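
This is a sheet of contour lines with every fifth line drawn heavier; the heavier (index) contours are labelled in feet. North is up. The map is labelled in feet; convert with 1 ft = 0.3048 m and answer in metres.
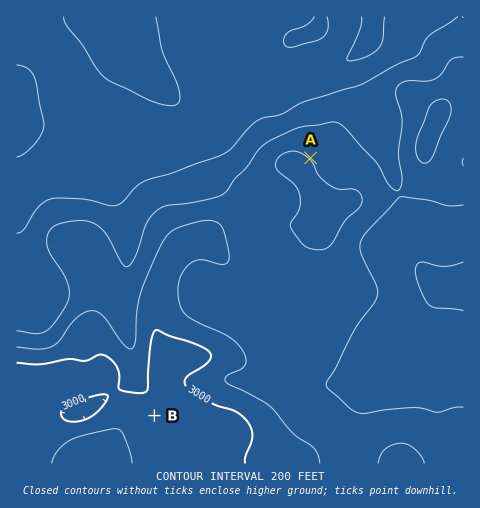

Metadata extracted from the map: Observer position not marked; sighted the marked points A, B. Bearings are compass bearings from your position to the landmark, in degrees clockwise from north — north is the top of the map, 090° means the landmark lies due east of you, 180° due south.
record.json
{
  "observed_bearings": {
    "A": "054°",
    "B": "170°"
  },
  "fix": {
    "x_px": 132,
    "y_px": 288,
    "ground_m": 820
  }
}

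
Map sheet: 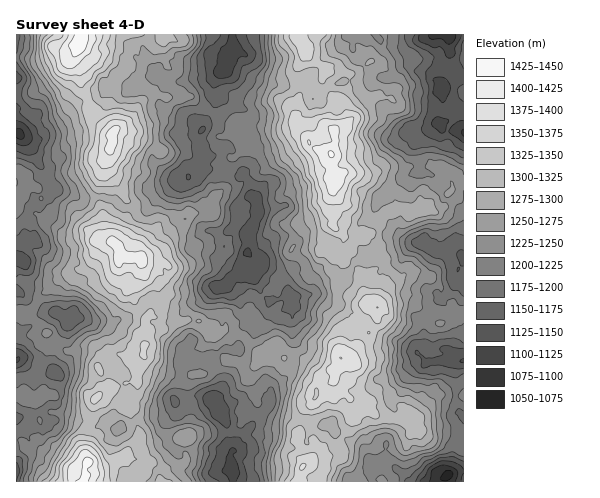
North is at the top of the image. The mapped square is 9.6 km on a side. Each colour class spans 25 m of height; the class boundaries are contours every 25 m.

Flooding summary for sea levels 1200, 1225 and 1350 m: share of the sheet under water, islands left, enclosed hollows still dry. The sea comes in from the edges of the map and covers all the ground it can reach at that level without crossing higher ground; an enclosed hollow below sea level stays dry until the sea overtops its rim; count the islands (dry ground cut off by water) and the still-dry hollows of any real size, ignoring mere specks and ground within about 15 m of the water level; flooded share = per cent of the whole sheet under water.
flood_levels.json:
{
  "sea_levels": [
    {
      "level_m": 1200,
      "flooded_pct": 26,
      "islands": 0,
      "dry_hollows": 1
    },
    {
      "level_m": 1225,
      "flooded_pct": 39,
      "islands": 0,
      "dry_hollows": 0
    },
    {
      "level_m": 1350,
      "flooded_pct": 90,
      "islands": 5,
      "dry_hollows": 0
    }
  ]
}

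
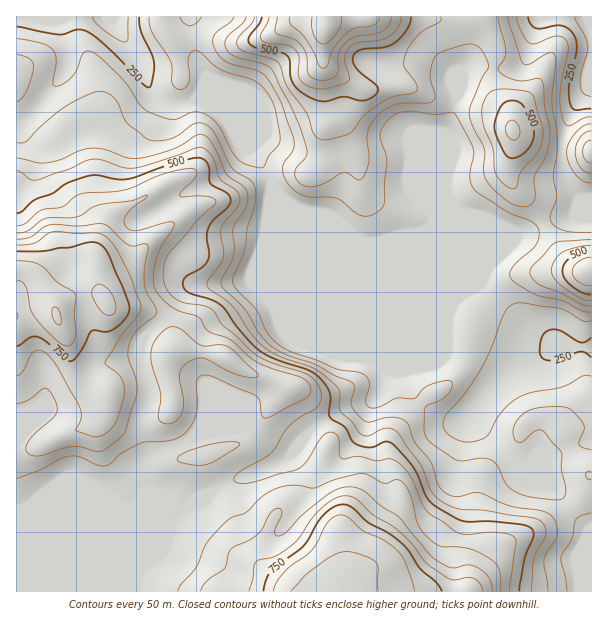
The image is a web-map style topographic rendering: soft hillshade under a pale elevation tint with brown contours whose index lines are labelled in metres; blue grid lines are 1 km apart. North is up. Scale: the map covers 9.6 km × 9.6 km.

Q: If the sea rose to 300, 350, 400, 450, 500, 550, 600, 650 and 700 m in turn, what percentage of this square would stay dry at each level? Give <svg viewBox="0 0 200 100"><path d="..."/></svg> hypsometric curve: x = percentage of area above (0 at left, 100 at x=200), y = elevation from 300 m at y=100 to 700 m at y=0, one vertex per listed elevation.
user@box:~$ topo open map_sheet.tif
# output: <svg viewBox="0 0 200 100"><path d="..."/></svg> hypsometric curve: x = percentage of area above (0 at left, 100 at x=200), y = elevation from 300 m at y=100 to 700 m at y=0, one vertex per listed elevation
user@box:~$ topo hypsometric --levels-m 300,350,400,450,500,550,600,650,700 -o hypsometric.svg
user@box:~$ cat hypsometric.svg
<svg viewBox="0 0 200 100"><path d="M182 100l-49-12-23-13-14-13-11-12-11-12-30-13-15-13-11-12"/></svg>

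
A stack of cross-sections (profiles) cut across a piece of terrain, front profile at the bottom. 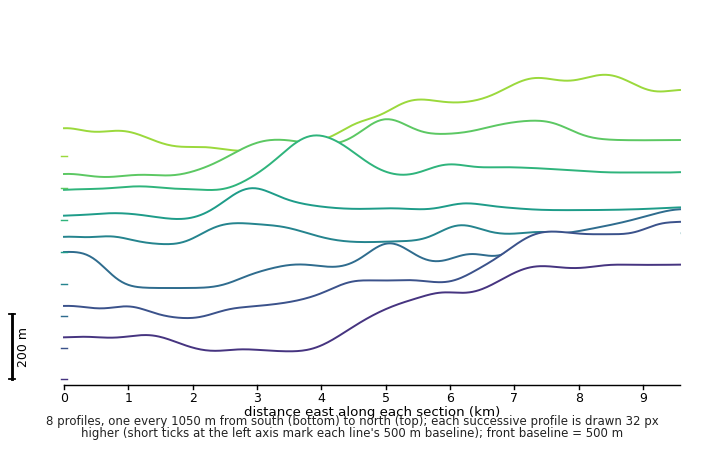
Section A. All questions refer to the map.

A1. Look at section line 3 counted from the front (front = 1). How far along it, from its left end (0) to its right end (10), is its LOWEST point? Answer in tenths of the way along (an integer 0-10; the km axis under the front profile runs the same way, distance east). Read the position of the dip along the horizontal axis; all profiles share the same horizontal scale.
2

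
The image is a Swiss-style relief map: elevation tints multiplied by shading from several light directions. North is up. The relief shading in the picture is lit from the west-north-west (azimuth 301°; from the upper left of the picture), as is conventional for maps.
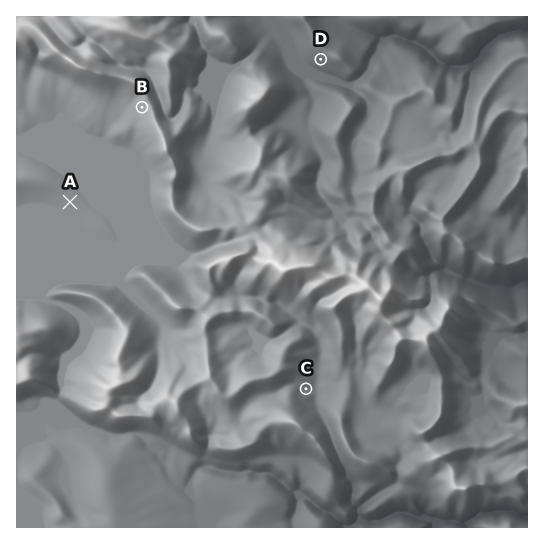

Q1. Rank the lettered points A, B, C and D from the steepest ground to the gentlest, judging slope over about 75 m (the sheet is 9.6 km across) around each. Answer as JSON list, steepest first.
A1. ["D", "B", "C", "A"]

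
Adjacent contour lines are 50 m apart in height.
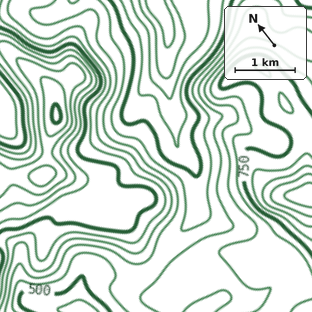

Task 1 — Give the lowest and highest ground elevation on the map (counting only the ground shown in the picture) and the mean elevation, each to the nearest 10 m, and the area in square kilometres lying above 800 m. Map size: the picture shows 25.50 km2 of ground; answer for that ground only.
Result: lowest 260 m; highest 1010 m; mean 660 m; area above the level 4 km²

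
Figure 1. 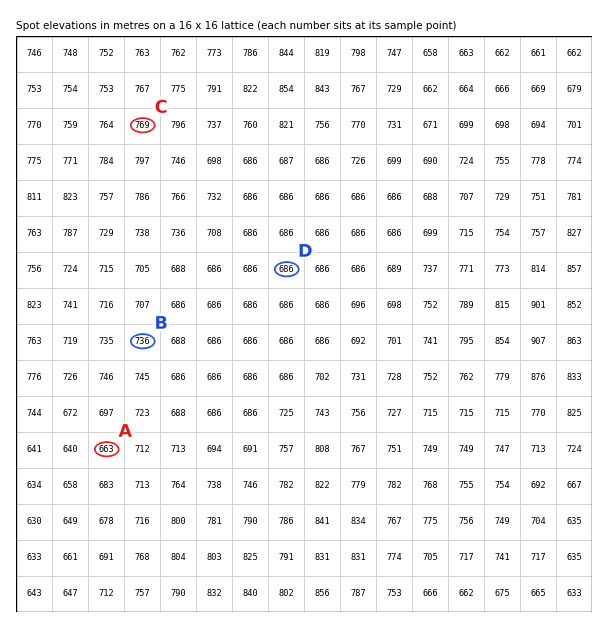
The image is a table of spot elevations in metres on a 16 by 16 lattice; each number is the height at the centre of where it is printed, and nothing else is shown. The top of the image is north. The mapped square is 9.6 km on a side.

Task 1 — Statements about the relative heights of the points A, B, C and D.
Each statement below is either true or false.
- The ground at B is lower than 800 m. true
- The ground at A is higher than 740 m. false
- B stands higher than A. true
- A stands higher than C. false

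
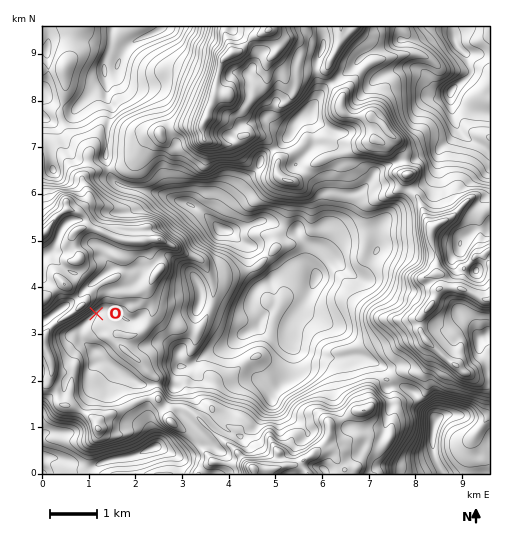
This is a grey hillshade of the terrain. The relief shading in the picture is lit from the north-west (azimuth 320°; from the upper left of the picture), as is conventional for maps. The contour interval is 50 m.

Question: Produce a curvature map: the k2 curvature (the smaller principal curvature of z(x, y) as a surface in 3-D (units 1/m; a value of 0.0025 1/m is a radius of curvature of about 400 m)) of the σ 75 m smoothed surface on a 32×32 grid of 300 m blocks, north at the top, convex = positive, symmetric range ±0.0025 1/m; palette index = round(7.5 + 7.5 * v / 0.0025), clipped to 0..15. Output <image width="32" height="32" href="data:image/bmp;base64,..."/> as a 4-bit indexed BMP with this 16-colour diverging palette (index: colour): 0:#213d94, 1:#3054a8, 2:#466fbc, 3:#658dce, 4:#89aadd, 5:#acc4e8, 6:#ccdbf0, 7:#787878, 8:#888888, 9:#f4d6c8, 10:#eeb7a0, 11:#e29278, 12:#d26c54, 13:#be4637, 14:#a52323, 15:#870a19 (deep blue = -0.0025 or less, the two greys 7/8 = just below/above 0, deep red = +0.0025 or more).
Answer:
<image width="32" height="32" href="data:image/bmp;base64,Qk12AgAAAAAAAHYAAAAoAAAAIAAAACAAAAABAAQAAAAAAAACAAATCwAAEwsAABAAAAAAAAAAlD0hAKhUMAC8b0YAzo1lAN2qiQDoxKwA8NvMAHh4eACIiIgAyNb0AKC37gB4kuIAVGzSADdGvgAjI6UAGQqHAGZSFWeFNHKIdlA3hERmB4dERSAAEDQkIkQ4Z1Z0QTl3dUiXhARlVDRjImZ3eHBZhjMXhWNJR1aCVUSTNEihBkVaVnZzRXV3lRWYY6onQAADNlRFdoJHZFQUd0SJKBU3ZnRldhFBU1VUYyV1VSE1ZoZ0hFJoYjeGZnZVVlQlRViEdHM3d3JSRXp1V4ZTdFdmU2NEd2REV1RGRlZ2RlZ5RlIzBYdXdmh1VHZmVFZ3dFY1AnAzVYY0dVV3ZmZYhndTJHEnR2d3cXc2eGV4VVRFUlg5UmZnZVF4UldzaGNFVXZic0c1ZZUFaFc2dFVVVmZxEEWlRlQRSWdGdVZlllU0UEYkQTaHiFVDJIdWZndGR0IkYHV3aGZkAUVUNmZmRkpjNGQ0EjVmQVdiJUZFZSRGZkc7V2Z1IAZ2dXZlZ2djVESEQhYwAjZTRlaJhGZVVSRmNgKGJphWWUMyhDZogzizWYQmRQeHNlRXUGZHdkRAJTZ2ZnkXdYJLdYMjZXV6mGU2Q2ZnOIahWDN3UlYxJnc3gmg1RmWHZGlkUkMCaUqFOHNUVTVFRVV2WUVHQHgHZVRCd0h1RlVEdoknR4EHQldVIGc4dUR4dHVRJVaCUVQ2RJQXKXdEeIZVh0N0YHQ3hUeFJTZnViZ2V1lDSFQnNTJWYFZHZ1ZiJGVjV4dEJ2RzVVFm"/>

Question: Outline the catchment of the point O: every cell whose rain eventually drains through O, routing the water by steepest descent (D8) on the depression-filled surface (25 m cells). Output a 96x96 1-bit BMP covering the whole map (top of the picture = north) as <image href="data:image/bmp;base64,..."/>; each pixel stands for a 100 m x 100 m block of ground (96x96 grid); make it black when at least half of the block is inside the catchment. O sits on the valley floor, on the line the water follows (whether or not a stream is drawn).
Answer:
<image width="96" height="96" href="data:image/bmp;base64,Qk2+BAAAAAAAAD4AAAAoAAAAYAAAAGAAAAABAAEAAAAAAIAEAAATCwAAEwsAAAIAAAAAAAAA////AAAAAAAAAAAAAAAAAAAAAAAAAAAAAAAAAAAAAAAAAAAAAAAAAAAAAAAAAAAAAAAAAAAAAAAAAAAAAAAAAAAAAAAAAAAAAAAAAAAAAAAAAAAAAAAAAAAAAAAAAAAAAAAAAAAAAAAAAAAAAAAAAAAAAAAAAAAAAAAAAAAAAAAAAAAAAAAAAAAAAAAAAAAAAAAAAAAAAAAAAAAAAAAAAAAAAAAAAAAAAAAAAAAAAAAAAAAAAAAAAAAAAAAAAAAAAAAAAAAAAAAAAAAAAAAAAAAAAAAAAAAAAAAAAAAAAAAAAAAAAAAAAAAAAAAAAAAAAAAAAAAAAAAAAAAAAAAAAAAAAAAAAAAAAAAAAAAAAAAAAAAAAAAAAAAAAAAAAAAAAAAAAAAAAAAAAAAAAAAAAAAAAAAAAAAAAAAAAAAAAAAAAAAAAAAAAAAAAAAAAAAAAAAAAAAAAAAAAAAAAAAAAAAAAAAAAAAAAAAAAAAAAAAAAPgAAAAAAAAAAAAAAfwAAAAAAAAAAAAAA/4AAAAAAAAAAAAAB/4AAAAAAAAAAAAAD/8AAAAAAAAAAAAAH/8AAAAAAAAAAAAAP/8AAAAAAAAAAAAB//4AAAAAAAAAAAAB//4AAAAAAAAAAAAD//4AAAAAAAAAAAAH//4AAAAAAAAAAAAP//8AAAAAAAAAAAAf//8AAAAAAAAAAAAP//+AAAAAAAAAAAAH//+AAAAAAAAAAAAD//8AAAAAAAAAAAAA//4AAAAAAAAAAAAB//4AAAAAAAAAAAAB//4AAAAAAAAAAAAB//wAAAAAAAAAAAAB/wAAAAAAAAAAAAAB/AAAAAAAAAAAAAAA4AAAAAAAAAAAAAAAAAAAAAAAAAAAAAAAAAAAAAAAAAAAAAAAAAAAAAAAAAAAAAAAAAAAAAAAAAAAAAAAAAAAAAAAAAAAAAAAAAAAAAAAAAAAAAAAAAAAAAAAAAAAAAAAAAAAAAAAAAAAAAAAAAAAAAAAAAAAAAAAAAAAAAAAAAAAAAAAAAAAAAAAAAAAAAAAAAAAAAAAAAAAAAAAAAAAAAAAAAAAAAAAAAAAAAAAAAAAAAAAAAAAAAAAAAAAAAAAAAAAAAAAAAAAAAAAAAAAAAAAAAAAAAAAAAAAAAAAAAAAAAAAAAAAAAAAAAAAAAAAAAAAAAAAAAAAAAAAAAAAAAAAAAAAAAAAAAAAAAAAAAAAAAAAAAAAAAAAAAAAAAAAAAAAAAAAAAAAAAAAAAAAAAAAAAAAAAAAAAAAAAAAAAAAAAAAAAAAAAAAAAAAAAAAAAAAAAAAAAAAAAAAAAAAAAAAAAAAAAAAAAAAAAAAAAAAAAAAAAAAAAAAAAAAAAAAAAAAAAAAAAAAAAAAAAAAAAAAAAAAAAAAAAAAAAAAAAAAAAAAAAAAAAAAAAAAAAAAAAAAAAAAAAAAAAAAAAAAAAAAAAAAAAAAAAAAAAAAAAAAAAAAAAAAAAAAAAAAAAAAAAAAAAAAAAAAAAAAAAAAAAAAAAAAAAAAAAAAAAAAAAAAAAAAAAAAAAAAAAAAAAA="/>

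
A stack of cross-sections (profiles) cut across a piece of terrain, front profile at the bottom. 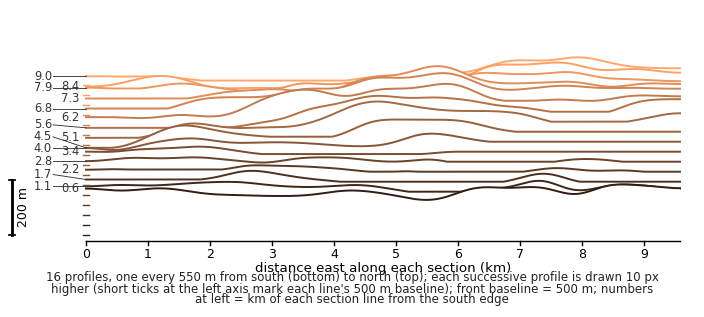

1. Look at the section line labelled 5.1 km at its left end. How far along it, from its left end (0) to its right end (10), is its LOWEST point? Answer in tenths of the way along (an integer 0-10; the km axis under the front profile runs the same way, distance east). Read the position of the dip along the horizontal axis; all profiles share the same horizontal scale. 1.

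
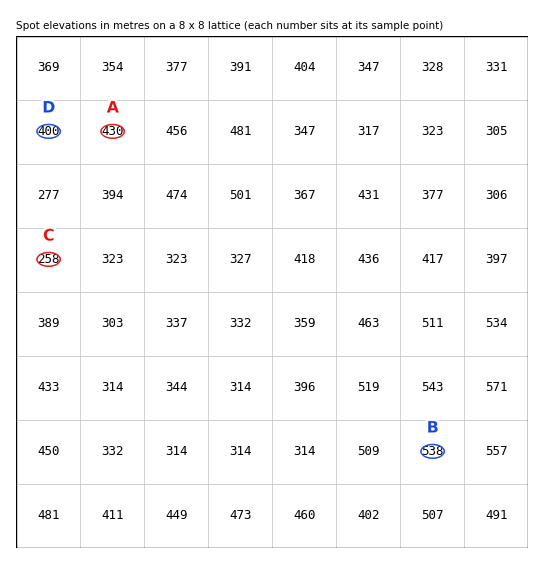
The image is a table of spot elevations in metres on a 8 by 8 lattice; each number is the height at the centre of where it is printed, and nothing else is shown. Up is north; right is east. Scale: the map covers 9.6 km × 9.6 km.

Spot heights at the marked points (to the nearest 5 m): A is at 430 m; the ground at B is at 540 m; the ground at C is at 260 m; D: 400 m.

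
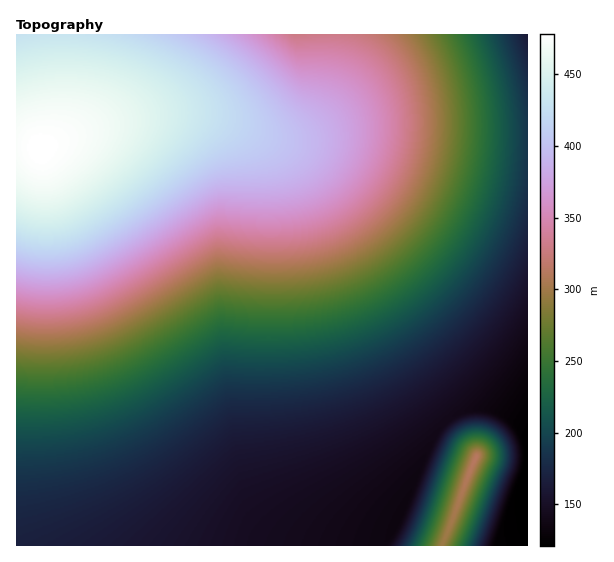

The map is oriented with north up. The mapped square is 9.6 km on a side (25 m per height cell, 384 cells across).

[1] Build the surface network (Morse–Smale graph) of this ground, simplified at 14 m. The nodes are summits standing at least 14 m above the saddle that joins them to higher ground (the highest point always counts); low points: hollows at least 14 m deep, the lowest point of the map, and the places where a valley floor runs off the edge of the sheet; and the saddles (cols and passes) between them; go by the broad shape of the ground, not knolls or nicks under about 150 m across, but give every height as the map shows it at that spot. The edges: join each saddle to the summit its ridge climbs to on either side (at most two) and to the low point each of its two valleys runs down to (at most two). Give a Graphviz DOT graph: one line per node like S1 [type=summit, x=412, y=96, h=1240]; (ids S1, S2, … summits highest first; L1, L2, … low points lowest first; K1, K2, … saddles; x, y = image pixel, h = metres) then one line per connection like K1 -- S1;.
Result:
graph terrain {
  S1 [type=summit, x=41, y=149, h=478];
  S2 [type=summit, x=475, y=457, h=313];
  L1 [type=low, x=526, y=496, h=121];
  L2 [type=low, x=527, y=35, h=163];
  K1 [type=saddle, x=527, y=136, h=188];
  K2 [type=saddle, x=447, y=421, h=141];
  K1 -- S1;
  K1 -- L1;
  K1 -- L2;
  K2 -- S1;
  K2 -- S2;
  K2 -- L1;
}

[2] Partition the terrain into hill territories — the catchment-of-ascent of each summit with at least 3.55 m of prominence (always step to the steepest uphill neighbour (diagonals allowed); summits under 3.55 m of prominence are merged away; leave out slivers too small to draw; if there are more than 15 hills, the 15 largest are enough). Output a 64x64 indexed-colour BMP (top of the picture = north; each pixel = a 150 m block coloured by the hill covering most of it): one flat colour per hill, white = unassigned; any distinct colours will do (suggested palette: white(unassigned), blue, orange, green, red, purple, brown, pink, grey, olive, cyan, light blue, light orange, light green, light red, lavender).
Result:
<image width="64" height="64" href="data:image/bmp;base64,Qk12CAAAAAAAAHYAAAAoAAAAQAAAAEAAAAABAAQAAAAAAAAIAAATCwAAEwsAABAAAAAAAAAA////ALR3HwAOf/8ALKAsACgn1gC9Z5QAS1aMAMJ34wB/f38AIr28AM++FwDox64AeLv/AIrfmACWmP8A1bDFABERERERERERERERERERERERERERERERIiIiIiIiIiIiERERERERERERERERERERERERERERERESIiIiIiIiIiIRERERERERERERERERERERERERERERERIiIiIiIiIiIhERERERERERERERERERERERERERERERESIiIiIiIiIiERERERERERERERERERERERERERERERERIiIiIiIiIiIRERERERERERERERERERERERERERERERESIiIiIiIiIhERERERERERERERERERERERERERERERERIiIiIiIiIiEREREREREREREREREREREREREREREREREiIiIiIiIiIRERERERERERERERERERERERERERERERERIiIiIiIiIhEREREREREREREREREREREREREREREREREiIiIiIiIiERERERERERERERERERERERERERERERERERIiIiIiIiIREREREREREREREREREREREREREREREREREiIiIiIiIhERERERERERERERERERERERERERERERERERIiIiIiIiEREREREREREREREREREREREREREREREREREiIiIiIiIRERERERERERERERERERERERERERERERERERIiIiIiIhERERERERERERERERERERERERERERERERERESIiIiIhEREREREREREREREREREREREREREREREREREREiIiIRERERERERERERERERERERERERERERERERERERERERERERERERERERERERERERERERERERERERERERERERERERERERERERERERERERERERERERERERERERERERERERERERERERERERERERERERERERERERERERERERERERERERERERERERERERERERERERERERERERERERERERERERERERERERERERERERERERERERERERERERERERERERERERERERERERERERERERERERERERERERERERERERERERERERERERERERERERERERERERERERERERERERERERERERERERERERERERERERERERERERERERERERERERERERERERERERERERERERERERERERERERERERERERERERERERERERERERERERERERERERERERERERERERERERERERERERERERERERERERERERERERERERERERERERERERERERERERERERERERERERERERERERERERERERERERERERERERERERERERERERERERERERERERERERERERERERERERERERERERERERERERERERERERERERERERERERERERERERERERERERERERERERERERERERERERERERERERERERERERERERERERERERERERERERERERERERERERERERERERERERERERERERERERERERERERERERERERERERERERERERERERERERERERERERERERERERERERERERERERERERERERERERERERERERERERERERERERERERERERERERERERERERERERERERERERERERERERERERERERERERERERERERERERERERERERERERERERERERERERERERERERERERERERERERERERERERERERERERERERERERERERERERERERERERERERERERERERERERERERERERERERERERERERERERERERERERERERERERERERERERERERERERERERERERERERERERERERERERERERERERERERERERERERERERERERERERERERERERERERERERERERERERERERERERERERERERERERERERERERERERERERERERERERERERERERERERERERERERERERERERERERERERERERERERERERERERERERERERERERERERERERERERERERERERERERERERERERERERERERERERERERERERERERERERERERERERERERERERERERERERERERERERERERERERERERERERERERERERERERERERERERERERERERERERERERERERERERERERERERERERERERERERERERERERERERERERERERERERERERERERERERERERERERERERERERERERERERERERERERERERERERERERERERERERERERERERERERERERERERERERERERERERERERERERERERERERERERERERERERERERERERERERERERERERERERERERERERERERERERERERERERERERERERERERERERERERERERERERERERERERERERERERERERERERERERERERERERERERERERERERERERERERERERERERERERERERERERERERERERERERERERERERERERERERERERERERERERERERERERERERERERERERERERERERERERERERERERERERERERERERERERERERERERERERERERERERERERERERERERERERERERERERERERERERERERERERERERERERERERERERERERERERERERERERERERERERERERERERERERERERERERERERERERERERERERERERERERERERERERERERERERERERERERERERERERERERERERERERERERERERERERER"/>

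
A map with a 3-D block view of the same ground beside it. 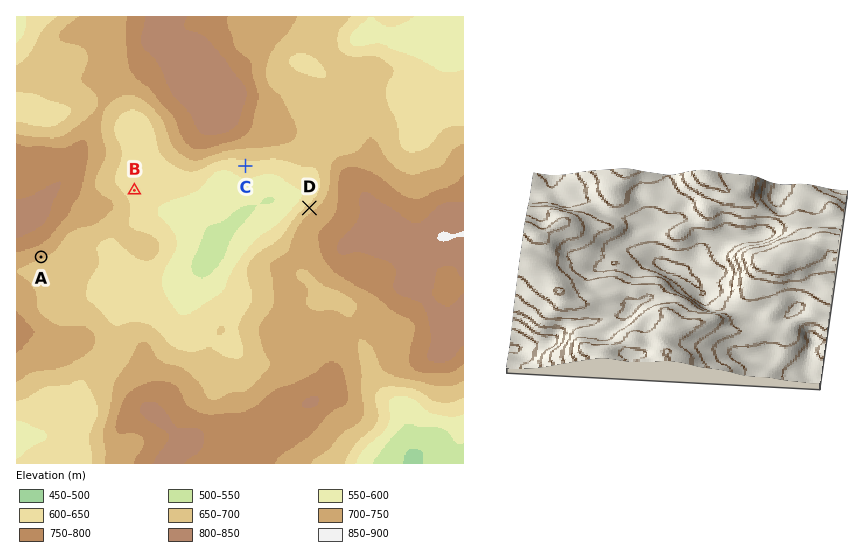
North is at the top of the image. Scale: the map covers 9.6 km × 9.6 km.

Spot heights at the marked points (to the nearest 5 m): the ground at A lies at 705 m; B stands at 620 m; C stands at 630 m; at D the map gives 675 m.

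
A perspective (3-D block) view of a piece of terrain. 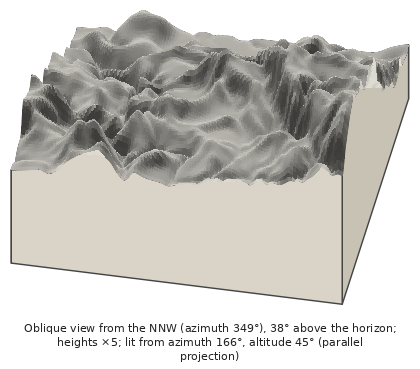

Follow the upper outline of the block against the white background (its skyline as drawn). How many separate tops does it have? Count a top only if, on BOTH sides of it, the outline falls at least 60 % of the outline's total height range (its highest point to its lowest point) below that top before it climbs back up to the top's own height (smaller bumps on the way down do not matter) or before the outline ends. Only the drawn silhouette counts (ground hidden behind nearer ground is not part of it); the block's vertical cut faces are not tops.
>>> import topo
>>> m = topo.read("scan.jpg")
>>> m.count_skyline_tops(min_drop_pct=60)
0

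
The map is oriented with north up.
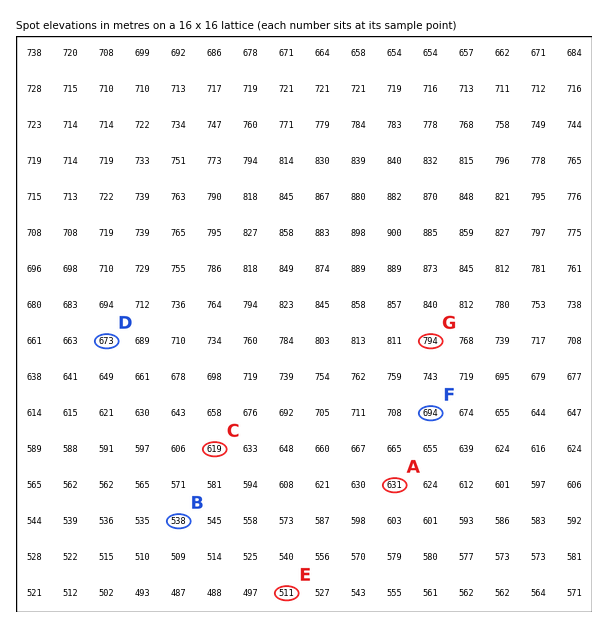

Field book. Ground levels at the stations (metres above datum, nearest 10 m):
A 630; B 540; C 620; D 670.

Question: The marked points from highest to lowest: G F E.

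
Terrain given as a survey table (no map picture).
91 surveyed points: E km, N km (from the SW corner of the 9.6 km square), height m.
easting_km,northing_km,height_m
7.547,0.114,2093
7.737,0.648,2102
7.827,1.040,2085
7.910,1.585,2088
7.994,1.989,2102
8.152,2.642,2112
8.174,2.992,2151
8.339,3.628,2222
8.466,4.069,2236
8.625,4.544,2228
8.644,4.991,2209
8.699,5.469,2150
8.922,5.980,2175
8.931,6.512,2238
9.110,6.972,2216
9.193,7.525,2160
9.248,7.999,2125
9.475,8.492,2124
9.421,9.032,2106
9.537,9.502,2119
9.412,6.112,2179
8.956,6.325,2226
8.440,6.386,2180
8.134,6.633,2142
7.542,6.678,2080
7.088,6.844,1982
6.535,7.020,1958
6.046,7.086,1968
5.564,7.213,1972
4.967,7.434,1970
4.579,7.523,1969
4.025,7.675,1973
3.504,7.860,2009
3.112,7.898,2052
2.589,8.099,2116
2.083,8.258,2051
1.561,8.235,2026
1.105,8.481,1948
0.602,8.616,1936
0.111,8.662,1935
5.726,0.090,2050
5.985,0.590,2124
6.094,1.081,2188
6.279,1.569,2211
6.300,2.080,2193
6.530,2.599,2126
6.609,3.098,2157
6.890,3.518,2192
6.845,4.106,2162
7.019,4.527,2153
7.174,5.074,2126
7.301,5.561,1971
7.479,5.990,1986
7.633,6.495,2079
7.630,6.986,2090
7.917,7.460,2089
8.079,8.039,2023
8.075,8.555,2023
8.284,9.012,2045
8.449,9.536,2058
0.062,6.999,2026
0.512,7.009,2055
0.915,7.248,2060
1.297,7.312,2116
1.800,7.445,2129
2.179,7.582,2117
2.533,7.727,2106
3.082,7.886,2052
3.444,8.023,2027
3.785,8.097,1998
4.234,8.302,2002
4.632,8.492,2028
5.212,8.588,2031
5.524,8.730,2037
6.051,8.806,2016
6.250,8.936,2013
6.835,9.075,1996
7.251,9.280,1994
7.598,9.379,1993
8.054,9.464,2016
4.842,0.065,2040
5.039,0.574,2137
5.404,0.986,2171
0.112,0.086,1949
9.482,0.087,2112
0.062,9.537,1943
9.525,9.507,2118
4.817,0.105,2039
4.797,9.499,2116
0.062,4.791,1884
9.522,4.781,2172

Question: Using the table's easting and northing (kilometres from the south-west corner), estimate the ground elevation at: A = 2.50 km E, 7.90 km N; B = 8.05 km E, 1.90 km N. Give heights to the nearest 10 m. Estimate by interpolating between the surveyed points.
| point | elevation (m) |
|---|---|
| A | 2110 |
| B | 2090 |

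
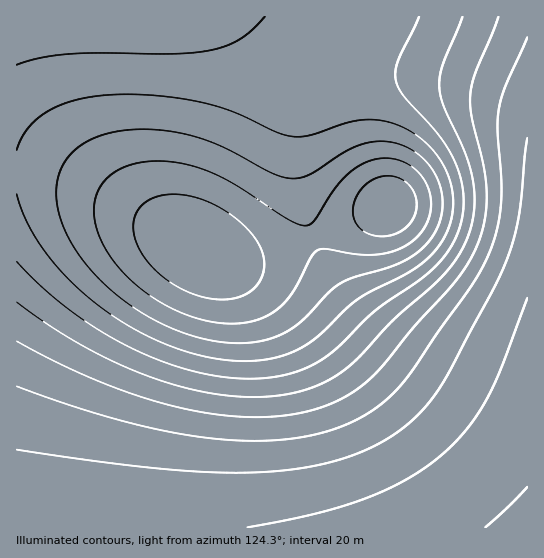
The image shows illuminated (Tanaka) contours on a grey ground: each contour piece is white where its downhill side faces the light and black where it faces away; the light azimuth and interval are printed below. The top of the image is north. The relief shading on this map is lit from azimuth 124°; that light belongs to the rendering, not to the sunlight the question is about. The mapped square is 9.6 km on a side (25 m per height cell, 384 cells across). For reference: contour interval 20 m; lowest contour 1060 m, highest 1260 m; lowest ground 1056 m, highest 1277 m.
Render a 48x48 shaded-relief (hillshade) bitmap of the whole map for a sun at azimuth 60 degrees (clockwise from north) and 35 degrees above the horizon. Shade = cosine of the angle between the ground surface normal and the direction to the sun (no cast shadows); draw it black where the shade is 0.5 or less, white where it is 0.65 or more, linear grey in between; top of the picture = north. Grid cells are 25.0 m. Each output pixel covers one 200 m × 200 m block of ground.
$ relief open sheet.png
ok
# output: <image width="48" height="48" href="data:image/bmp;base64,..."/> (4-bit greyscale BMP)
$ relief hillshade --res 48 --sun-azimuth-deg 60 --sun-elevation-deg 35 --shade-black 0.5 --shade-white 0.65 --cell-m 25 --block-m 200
<image width="48" height="48" href="data:image/bmp;base64,Qk32BAAAAAAAAHYAAAAoAAAAMAAAADAAAAABAAQAAAAAAIAEAAATCwAAEwsAABAAAAAAAAAAAAAAABEREQAiIiIAMzMzAERERABVVVUAZmZmAHd3dwCIiIgAmZmZAKqqqgC7u7sAzMzMAN3d3QDu7u4A////AHd3d3d3d3d3d3d3d3d3d3d3d3d3d3d3eHd3d3d3d3d3d3d3d3d3d3d3d3d3d3eIiHd3d3d3d3d3d3d3d3d3d3d3d3d3d3iIiHd3d3d3d3d3d3d3d3d3d3d3d3d3eIiIiHd3d3d3d3ZmZmZmZmd3d3d3d3d3iIiIiHd3d3d2ZmZmZmZmZmZnd3d3d3d4iIiIiHd3d2ZmZmZmZmZmZmZmd3d3d3eIiIiIiHd3ZmZmZmZmZmZmZmZmZ3d3d3iIiIiIiHZmZmZmZmZmVVVWZmZmZ3d3d4iIiIiIiGZmZmZmZlVVVVVVVmZmZ3d3eIiIiIiIiGZmZmZlVVVVVVVVVWZmZ3d3iIiIiIiIiGZmZmVVVVVVVVVVVWZmd3d4iIiIiIiIiGZmZVVVVURERERVVWZmd3eIiIiIiIiIiGZlVVVVRERERERFVWZnd3iIiIiIiIiIiGZVVVVERERERERFVWZnd4iIiJmZmYiIiFVVVUREREQ0RERFVmZ3eIiImZmZmZiIiFVVVEREQzMzRERVVmd3iIiJmZmZmZmIiFVVRERDMzMzRERVZnd4iIiZmZmZmZmYiFVUREQzMzMzREVWZneIiIiJmZmZmZmZiFVEREMzMzM0RFVWZ3iIiIiIiImZmZmZiFRERDMzMzM0RVVmd4iIiIiIiIiZmZmZmURERDMzMzNERVZneIiYiIiHeIiJmZmZmURERDMzM0RFVWd4iJmZiId3d3iJmZmZmURERDMzNERVVneIiZmYiHdmZ3iJmqqpmUREREREREVWZ3iJmZmYh2ZmZniZqqqqmURERERERFVmd4iZmZmYd2VVVniaq7uqqUREREREVVZneImZqpmYdlVVVniau7u6qlRERERVVWZ3iJmaqqmIdlVFVomrzMy7qlVVVVVVZmd4iZmqqqmHZlVVZ4q83dzLqlVVVVVWZneImZqqqqmHZlVVaJvN3t3LulVVVVZmd3iJmaqqqpmHZlVWeaze7u3MulVVZmZnd4iJmqqqqpmHdmVnibze/+3cumZmZmZ3eIiZmqqqqpmHdmZ3mr3u/+3cumZmZnd3iImZmqqqqpmId3d4m83u/u3LumZmZ3d4iImZqqqqqZmId3eJq83u7t3LqmZnd3eIiJmZmqqqmZmIh3iJq83e7dzLqmd3d3iIiZmZmZqZmZiIiIiJq8zd3cy6qnd3d4iIiZmZmZmZmZiIiIiZq7zMzMu6qXd3eIiIiZmZmZmZmYiIiIiZqru7u7qqmXd3iIiIiZmZmZmZiIiIiIiJmqq7u6qpmXd4iIiImZmZmZiIiIiIiIiJmaqqqqqZmXiIiIiIiZmZmIiIiIiHeIiImZmaqpmZmYiIiIiIiIiIiIiIiHd3d4iIiZmZmZmZmYiIiIiIiIiIiIiIh3d3d3iIiJmZmZmZmYiIiIiIiIiIiIiHd3d3d3eIiIiZmZmZmYiIiIiIiIiIiIh3d3d3d3eIiIiZmZmZmYiIiIiIiIiIiId3d3d3d3d4iIiZmZmZmYiIiIiIiIiIiHd3d3d3d3d4iIiJmZmZmQ=="/>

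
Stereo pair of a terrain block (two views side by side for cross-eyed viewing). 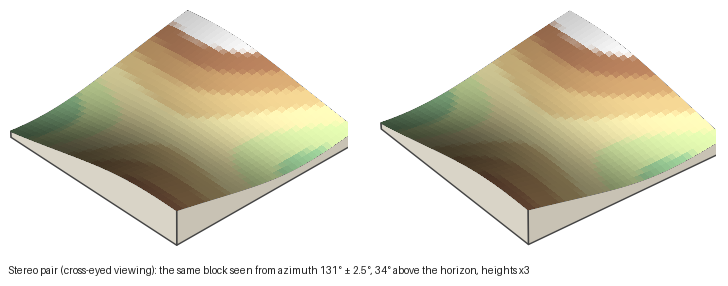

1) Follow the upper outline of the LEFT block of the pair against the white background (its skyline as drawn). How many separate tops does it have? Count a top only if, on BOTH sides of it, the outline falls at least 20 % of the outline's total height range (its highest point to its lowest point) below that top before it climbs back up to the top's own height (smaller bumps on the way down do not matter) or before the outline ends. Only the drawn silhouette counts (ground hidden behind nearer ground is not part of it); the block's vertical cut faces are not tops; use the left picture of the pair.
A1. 5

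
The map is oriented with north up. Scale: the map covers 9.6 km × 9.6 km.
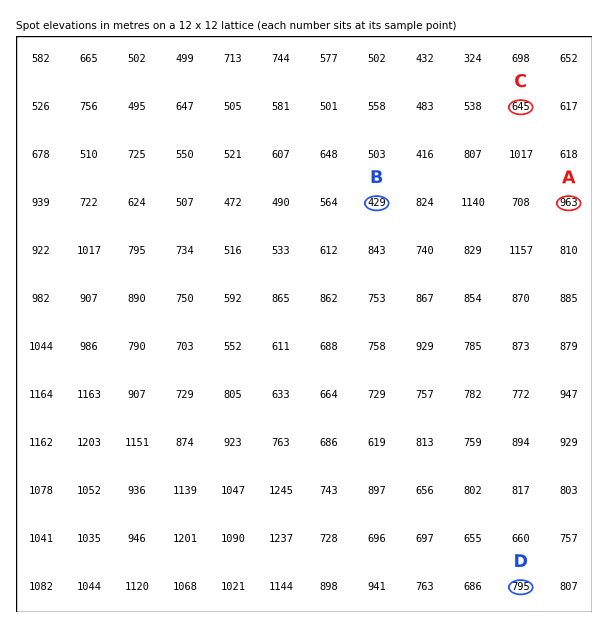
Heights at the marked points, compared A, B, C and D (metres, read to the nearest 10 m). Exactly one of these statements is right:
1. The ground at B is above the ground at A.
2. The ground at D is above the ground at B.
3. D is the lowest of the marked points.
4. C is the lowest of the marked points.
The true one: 2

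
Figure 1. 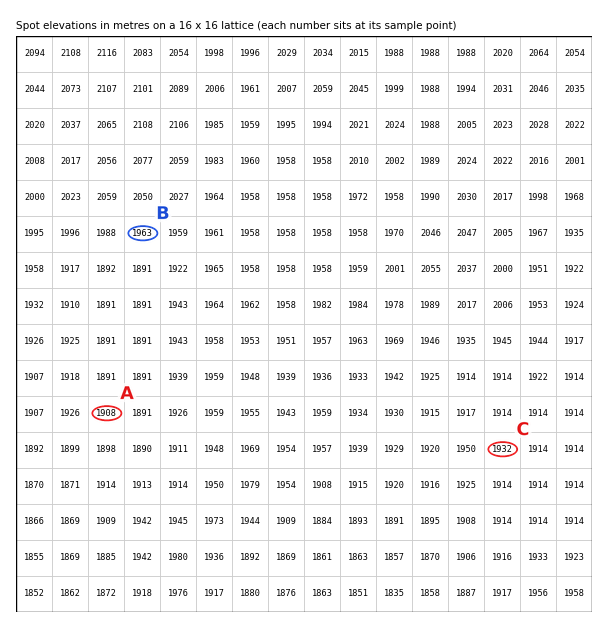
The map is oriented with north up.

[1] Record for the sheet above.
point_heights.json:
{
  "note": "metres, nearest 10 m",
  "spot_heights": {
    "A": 1910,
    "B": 1960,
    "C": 1930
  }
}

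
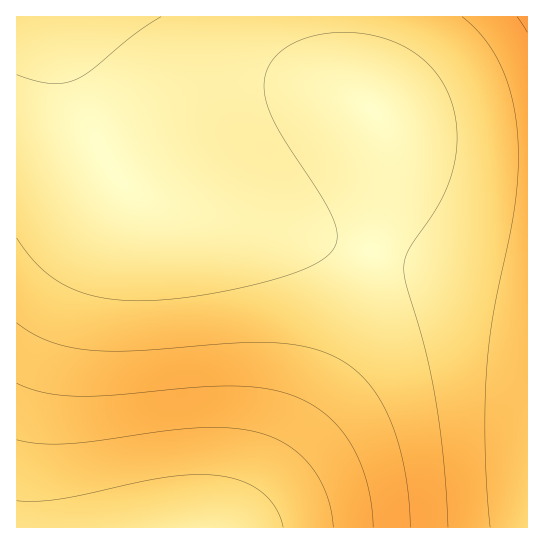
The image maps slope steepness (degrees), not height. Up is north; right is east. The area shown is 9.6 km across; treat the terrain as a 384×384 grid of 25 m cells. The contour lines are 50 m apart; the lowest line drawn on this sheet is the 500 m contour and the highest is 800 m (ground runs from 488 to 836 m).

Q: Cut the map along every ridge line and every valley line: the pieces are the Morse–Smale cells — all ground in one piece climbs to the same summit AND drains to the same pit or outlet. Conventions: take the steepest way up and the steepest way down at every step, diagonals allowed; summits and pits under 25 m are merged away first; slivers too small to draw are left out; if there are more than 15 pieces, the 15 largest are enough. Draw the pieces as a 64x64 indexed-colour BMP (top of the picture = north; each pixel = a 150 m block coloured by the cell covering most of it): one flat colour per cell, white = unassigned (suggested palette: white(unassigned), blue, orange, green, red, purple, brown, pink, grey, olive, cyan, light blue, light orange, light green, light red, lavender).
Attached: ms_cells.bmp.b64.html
<image width="64" height="64" href="data:image/bmp;base64,Qk12CAAAAAAAAHYAAAAoAAAAQAAAAEAAAAABAAQAAAAAAAAIAAATCwAAEwsAABAAAAAAAAAA////ALR3HwAOf/8ALKAsACgn1gC9Z5QAS1aMAMJ34wB/f38AIr28AM++FwDox64AeLv/AIrfmACWmP8A1bDFABERERERERERERERERESIiIiIiIiIiIiIiIiIiIiIiIiEREREREREREREREREREiIiIiIiIiIiIiIiIiIiIiIiIRERERERERERERERERESIiIiIiIiIiIiIiIiIiIiIiIhEREREREREREREREREREiIiIiIiIiIiIiIiIiIiIiIiERERERERERERERERERERIiIiIiIiIiIiIiIiIiIiIiIRERERERERERERERERERESIiIiIiIiIiIiIiIiIiIiIhERERERERERERERERERERIiIiIiIiIiIiIiIiIiIiIiERERERERERERERERERERESIiIiIiIiIiIiIiIiIiIiIRERERERERERERERERERERIiIiIiIiIiIiIiIiIiIiIhERERERERERERERERERERESIiIiIiIiIiIiIiIiIiIiEREREREREREREREREREREREiIiIiIiIiIiIiIiIiIiIRERERERERERERERERERERESIiIiIiIiIiIiIiIiIiIhEREREREREREREREREREREREiIiIiIiIiIiIiIiIiIiERERERERERERERERERERERESIiIiIiIiIiIiIiIiIiIREREREREREREREREREREREREiIiIiIiIiIiIiIiIiIhERERERERERERERERERERERERIiIiIiIiIiIiIiIiIiEREREREREREREREREREREREREiIiIiIiIiIiIiIiIiIRERERERERERERERERERERERERIiIiIiIiIiIiIiIiIhEREREREREREREREREREREREREiIiIiIiIiIiIiIiIiERERERERERERERERERERERERERIiIiIiIiIiIiIiIiIREREREREREREREREREREREREREiIiIiIiIiIiIiIiIhERERERERERERERERERERERERERIiIiIiIiIiIiIiIiEREREREREREREREREREREREREREiIiIiIiIiIiIiIiIRERERERERERERERERERERERERERIiIiIiIiIiIiIiIhEREREREREREREREREREREREREREiIiIiIiIiIiIiIiERERERERERERERERERERERERERERIiIiIiIiIiIiIiIREREREREREREREREREREREREREREiIiIiIiIiIiIiIhERERERERERERERERERERERERERESIiIiIiIiIiIiIiEREREREREREREREREREREREREREREiIiIiIiIiIiIiIRERERERERERERERERERERERERERESIiIiIiIiIiIiIhERERERERERERERERERERERERERERIiIiIiIiIiIiIiERERERERERERERERERERERERERERESIiIiIiIiIiIiIRERERERERERERERERERERERERERERIiIiIiIiIiIiIhEREREREREREREREREREREREREREREiIiIiIiIiIiIiERERERERERERERERERERERERERERERIiIiIiIiIiIiIREREREREREREREREREREREREREREREiIiIiIiIiIiIhERERERERERERERERERERERERERERESIiIiIiIiIiIiERERERERERERERERERERERERERERERIiIiIiIiIiIiIREREREREREREREREREREREREREREREiIiIiIiIiIiIhERERERERERERERERERERERERERERERIiIiIiIiIiIiEREREREREREREREREREREREREREREREiIiIiIiIiIiIRERERERERERERERERERERERERERERESIiIiIiIiIiIhERERERERERERERERERERERERERERERIiIiIiIiIiIiEREREREREREREREREREREREREREREREiIiIiIiIiIiIRERERERERERERERERERERERERERERESIiIiIiIiIiIhERERERERERERERERERERERERERERERIiIiIiIiIiIiEREREREREREREREREREREREREREREREiIiIiIzMzMzMRERERERERERERERERERERERERERERESIiIzMzMzMzMxERERERERERERERERERERERERERERERIiMzMzMzMzMzEREREREREREREREREREREREREREREREjMzMzMzMzMzMRERERERERERERERERERERERERERERETMzMzMzMzMzMxERERERERERERERERERERERERERERETMzMzMzMzMzMzERERERERERERERERERERERERERERETMzMzMzMzMzMzMRERERERERERERERERERERERERERETMzMzMzMzMzMzMxERERERERERERERERERERERERERETMzMzMzMzMzMzMzERERERERERERERERERERERERERERMzMzMzMzMzMzMzMRERERERERERERERERERERERERERMzMzMzMzMzMzMzMxEREREREREREREREREREREREREREzMzMzMzMzMzMzMzERERERERERERERERERERERERERETMzMzMzMzMzMzMzMRERERERERERERERERERERERERETMzMzMzMzMzMzMzMxERERERERERERERERERERERERERMzMzMzMzMzMzMzMzEREREREREREREREREREREREREREzMzMzMzMzMzMzMzMRERERERERERERERERERERERERETMzMzMzMzMzMzMzMxERERERERERERERERERERERERERMzMzMzMzMzMzMzMz"/>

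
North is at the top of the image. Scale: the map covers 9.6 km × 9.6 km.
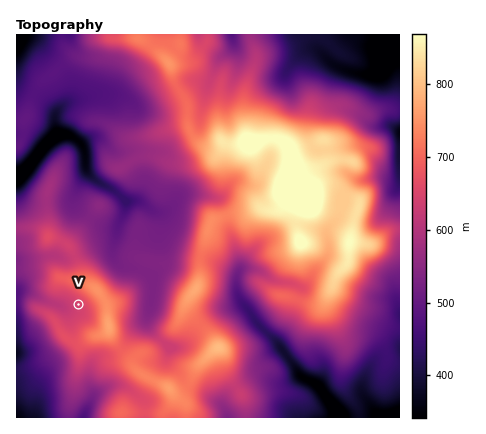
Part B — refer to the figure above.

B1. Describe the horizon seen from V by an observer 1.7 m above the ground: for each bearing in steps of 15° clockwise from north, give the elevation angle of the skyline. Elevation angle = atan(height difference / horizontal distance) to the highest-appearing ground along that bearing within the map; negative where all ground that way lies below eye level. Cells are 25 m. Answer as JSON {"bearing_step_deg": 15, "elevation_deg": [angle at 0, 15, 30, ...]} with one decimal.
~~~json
{"bearing_step_deg": 15, "elevation_deg": [8.0, 9.7, 10.9, 11.4, 11.0, 10.0, 9.0, 8.7, 8.6, 6.9, 6.0, 4.6, 2.2, 1.6, 1.5, 1.1, 0.8, -0.1, -1.8, -2.0, 0.4, 2.2, 3.6, 5.7]}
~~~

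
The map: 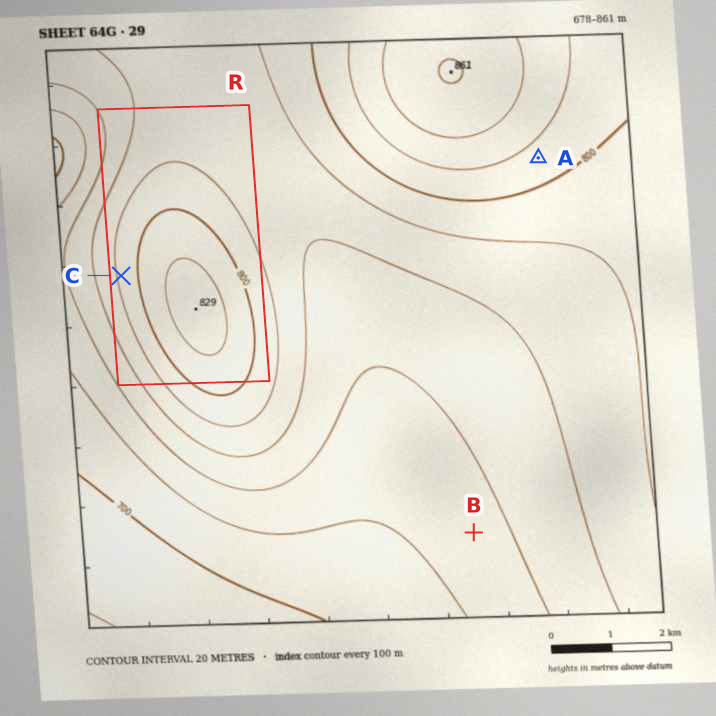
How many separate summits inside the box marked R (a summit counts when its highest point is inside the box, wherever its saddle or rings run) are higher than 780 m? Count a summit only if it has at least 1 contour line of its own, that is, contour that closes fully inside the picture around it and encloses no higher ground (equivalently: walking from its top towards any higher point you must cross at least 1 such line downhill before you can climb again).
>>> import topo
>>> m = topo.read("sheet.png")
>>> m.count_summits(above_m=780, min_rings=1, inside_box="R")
1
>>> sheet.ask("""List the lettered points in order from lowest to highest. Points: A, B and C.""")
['B', 'C', 'A']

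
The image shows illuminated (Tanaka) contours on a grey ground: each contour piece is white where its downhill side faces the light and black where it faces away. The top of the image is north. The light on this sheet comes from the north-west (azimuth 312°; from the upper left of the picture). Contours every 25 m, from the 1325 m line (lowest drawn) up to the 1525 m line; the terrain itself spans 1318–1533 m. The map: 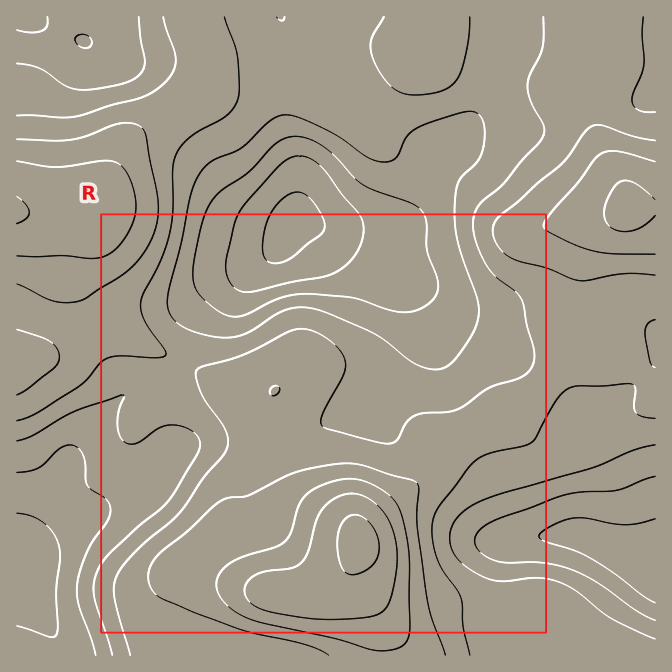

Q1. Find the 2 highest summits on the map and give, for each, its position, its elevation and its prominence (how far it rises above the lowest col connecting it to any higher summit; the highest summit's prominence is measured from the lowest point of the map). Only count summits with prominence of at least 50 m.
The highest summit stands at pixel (360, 538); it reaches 1533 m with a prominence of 215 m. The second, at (625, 213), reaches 1505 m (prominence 77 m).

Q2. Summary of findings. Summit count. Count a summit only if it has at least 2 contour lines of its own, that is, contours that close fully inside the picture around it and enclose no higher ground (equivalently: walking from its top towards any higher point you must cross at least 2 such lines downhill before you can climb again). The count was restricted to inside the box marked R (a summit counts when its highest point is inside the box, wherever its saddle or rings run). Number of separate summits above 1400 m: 1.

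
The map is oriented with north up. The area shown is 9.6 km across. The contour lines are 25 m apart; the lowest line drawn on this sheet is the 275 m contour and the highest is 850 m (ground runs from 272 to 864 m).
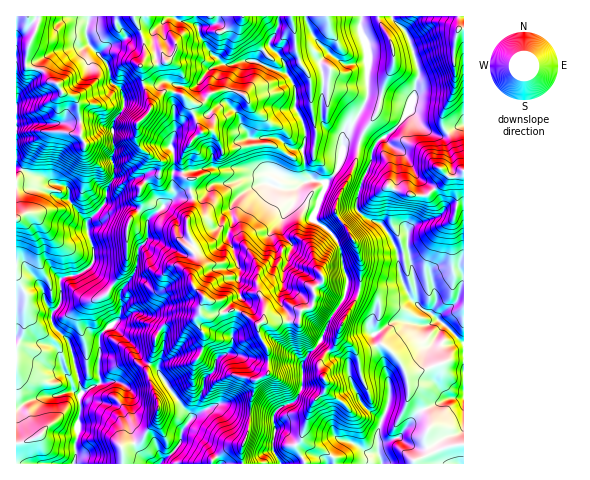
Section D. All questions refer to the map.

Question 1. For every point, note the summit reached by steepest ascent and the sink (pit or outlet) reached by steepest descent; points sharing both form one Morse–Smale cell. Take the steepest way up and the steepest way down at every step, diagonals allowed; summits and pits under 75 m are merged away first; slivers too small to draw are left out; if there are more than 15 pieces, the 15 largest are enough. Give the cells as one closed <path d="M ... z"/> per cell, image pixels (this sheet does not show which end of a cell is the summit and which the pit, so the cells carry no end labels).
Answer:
<path d="M195 16l-107 1-2 12 2 14 19 20 5 19 10 9 2 14-11 19 1 29-2 7 2 5 0 13-7 10-2 15-18 19-19-22 2-7-4-7-14-3-10-6-26-9 1 296 134-1-14-11-8-28-11-17-29-7-9-5 20-12-1-44 12-14 23 21 11 16 13 7 5-18 1-15-13-10-19 3-15-6 4-11-1-18 14-20 3-10 1-15 10-11 0-18 25-21 19-2-2-11 1-6-5-2-3-4-1-16 9-17 11-9 7-2 5-7-1-8-11-11 7-10 14-4 12 1 9 4 12-17 3-9 8-13-2-4-8 10-13-2-13 5-8-1-17-17-7-13z"/><path d="M361 16l-83 1-1 12-8 13 0 4 4 3-7 3 1 4-8 13-3 9-10 16-2 1-9-4-12-1-14 4-7 10 11 11 1 8-5 7-7 2-11 9-9 17 1 16 3 4 5 2-1 6 3 12 9-1 5-4 4-8 6-2 8 1 19-6 14-1 7 6 15 6 14 0 7-5 0 5 6 7 11 4 2-1 5-16 11-10 3-7 4-13 0-17 10-12 14-26 1-45-8-22z"/><path d="M193 198l-20 1-25 21 0 18-10 11-1 15-3 10-14 20 1 18-5 10 16 7 19-3 13 10-6 35 11 18 22 28-8 14 17 6 10 10 11 17 21 0-1-15 8-23 5-43 14-9 0-24-10-21 0-4 5-4 1-19-4-8-4-2-26 4-9 5-12 0-16-15-2-8 6-12 0-8-7-9 3-6-5-12 0-13 5-11z"/><path d="M258 177l-14 1-19 6-8-1-6 2-4 8-5 4-9 2 0 8-5 11 0 13 5 12-3 6 7 9 0 8-6 12 1 6 17 17 12 0 9-5 11 0 8-4 10 2 5 8 0 20 34 0 3 7 14 19 7-8 8-21 15-22 2-19-4-13-3-17-4-10-22-18 5-20-12-4-6-7-1-4-6 4-14 0-15-6z"/><path d="M439 320l-12 5-30-5-24 15 2 9 9 16 5 23 0 17-7 20-15-11-6-6-9-19-5-22-13-5-12-15-3 0-3 7 7 7-4 11 7 18-2 7-10 10-12 36-6 7 10 19 158-1 0-120z"/><path d="M88 16l-72 1 0 150 15 8 11 2 10 6 14 3 4 7-2 7 19 22 18-19 2-15 7-10 0-13-2-5 2-7-1-29 11-19-2-14-10-9-5-19-19-20-2-7z"/><path d="M410 110l-18 22-16 11-4 9-1 12-11 22-3 13 0 10 8 9 16 6 11 14 6 14 3 26 9 21 11 10 12 6 30 28 1-218-22 11-4 0-12-6z"/><path d="M391 16l-30 1-1 14 8 22-1 45-14 26-10 12 0 17-4 13-3 7-11 10 0 5-11 27 0 5 22 18 4 10 3 17 4 13-1 10 24 7 6 4 0 7-5 15 0 11 3 2 23-14 30 5 11-5-28-21-9-21-5-29-11-21-4-4-16-6-8-9 1-15 4-15 9-15 1-12 4-9 16-11 16-20 10-35 0-8-8-28-4-9z"/><path d="M112 325l-11 9-2 5 1 44-20 12 9 5 29 7 11 17 8 28 10 10 13 2 19-19 3-13 9-15-22-28-11-19-4-4-9-4-11-16z"/><path d="M458 16l-66 1 14 15 12 37 0 8-9 33 17 20 12 6 4 0 22-12 0-95-5-1z"/><path d="M298 322l-36 0-4 3 1 9 9 16 0 24-14 9-5 43-8 23 2 15 38-1-8-14 2-15-1-20 5-6 13-5 5-5 5-9 0-25 7-11 6-4z"/><path d="M350 289l-4 1-1 7-15 22-10 22 14 16 13 5 5 22 9 19 6 6 15 11 7-20 0-17-5-23-13-28 0-11 5-15 0-7-6-4z"/><path d="M315 348l-6 5-7 11 0 25-5 9-5 5-13 5-5 6 1 20-2 15 8 15 24-1-9-18 6-7 12-36 10-10 2-7-7-18 4-11z"/><path d="M242 16l-46 1 3 17 7 13 19 18 19-5 13 2 7-9-5-10-17-16z"/><path d="M187 431l-5 2-3 12-18 17 0 2 59-1-10-16-10-10z"/>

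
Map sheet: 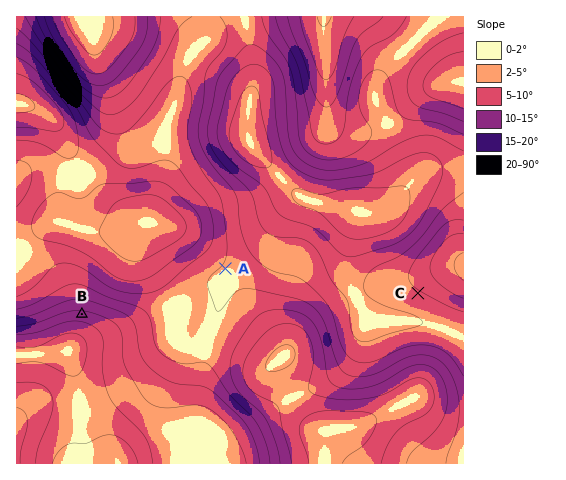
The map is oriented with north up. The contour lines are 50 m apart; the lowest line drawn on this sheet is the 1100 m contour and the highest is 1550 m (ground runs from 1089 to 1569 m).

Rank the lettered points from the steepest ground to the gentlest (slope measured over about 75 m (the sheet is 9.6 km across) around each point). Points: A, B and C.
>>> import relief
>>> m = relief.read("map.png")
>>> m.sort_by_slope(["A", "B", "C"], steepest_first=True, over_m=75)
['B', 'C', 'A']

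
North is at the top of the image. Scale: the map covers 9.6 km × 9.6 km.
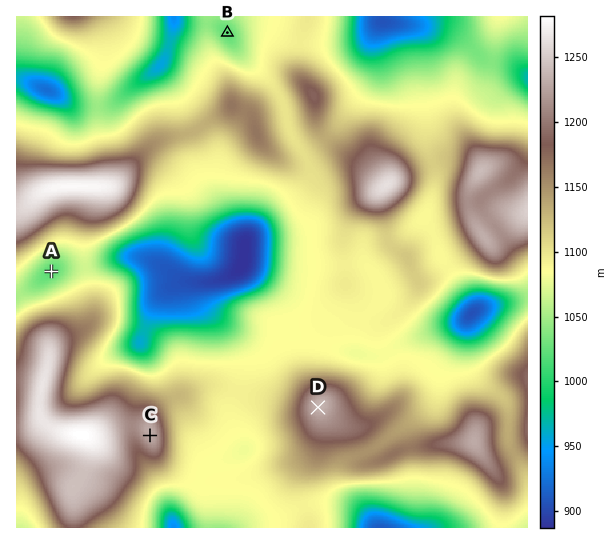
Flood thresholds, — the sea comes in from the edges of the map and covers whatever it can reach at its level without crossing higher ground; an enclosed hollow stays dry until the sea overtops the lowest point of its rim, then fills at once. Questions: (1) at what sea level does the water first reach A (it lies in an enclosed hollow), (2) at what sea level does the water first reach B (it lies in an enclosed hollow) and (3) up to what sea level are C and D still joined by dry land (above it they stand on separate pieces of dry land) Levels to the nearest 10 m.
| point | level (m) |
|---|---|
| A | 1050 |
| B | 1040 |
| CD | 1090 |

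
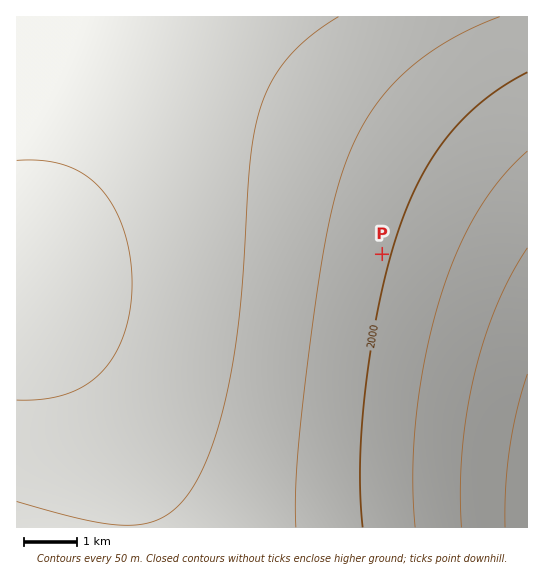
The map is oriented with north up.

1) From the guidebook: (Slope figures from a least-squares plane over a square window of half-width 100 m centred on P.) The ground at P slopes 2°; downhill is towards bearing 105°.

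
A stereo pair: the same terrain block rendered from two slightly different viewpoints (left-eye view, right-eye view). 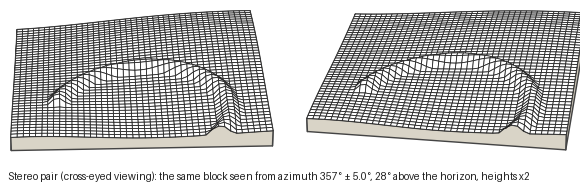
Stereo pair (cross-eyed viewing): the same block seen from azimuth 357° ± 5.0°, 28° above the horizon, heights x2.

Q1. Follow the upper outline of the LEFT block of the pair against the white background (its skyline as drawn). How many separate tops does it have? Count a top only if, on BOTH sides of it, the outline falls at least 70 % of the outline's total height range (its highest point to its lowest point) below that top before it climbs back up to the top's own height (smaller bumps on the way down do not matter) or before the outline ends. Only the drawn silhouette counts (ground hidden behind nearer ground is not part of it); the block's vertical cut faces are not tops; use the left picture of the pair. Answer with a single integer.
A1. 1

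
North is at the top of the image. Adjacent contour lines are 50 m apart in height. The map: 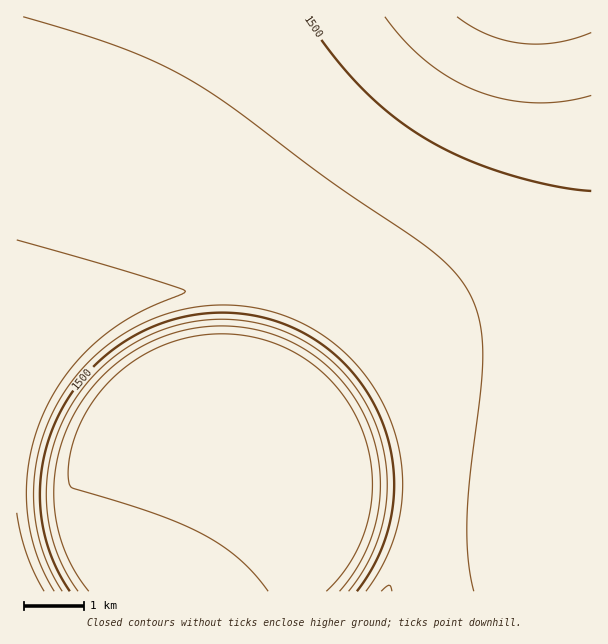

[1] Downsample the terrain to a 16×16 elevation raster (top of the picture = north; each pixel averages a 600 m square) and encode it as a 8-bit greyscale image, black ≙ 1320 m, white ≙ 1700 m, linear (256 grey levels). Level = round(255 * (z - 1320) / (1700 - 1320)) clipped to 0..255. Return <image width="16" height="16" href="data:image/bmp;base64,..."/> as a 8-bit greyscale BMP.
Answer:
<image width="16" height="16" href="data:image/bmp;base64,Qk02BQAAAAAAADYEAAAoAAAAEAAAABAAAAABAAgAAAAAAAABAAATCwAAEwsAAAABAAAAAAAAAAAAAAEBAQACAgIAAwMDAAQEBAAFBQUABgYGAAcHBwAICAgACQkJAAoKCgALCwsADAwMAA0NDQAODg4ADw8PABAQEAAREREAEhISABMTEwAUFBQAFRUVABYWFgAXFxcAGBgYABkZGQAaGhoAGxsbABwcHAAdHR0AHh4eAB8fHwAgICAAISEhACIiIgAjIyMAJCQkACUlJQAmJiYAJycnACgoKAApKSkAKioqACsrKwAsLCwALS0tAC4uLgAvLy8AMDAwADExMQAyMjIAMzMzADQ0NAA1NTUANjY2ADc3NwA4ODgAOTk5ADo6OgA7OzsAPDw8AD09PQA+Pj4APz8/AEBAQABBQUEAQkJCAENDQwBEREQARUVFAEZGRgBHR0cASEhIAElJSQBKSkoAS0tLAExMTABNTU0ATk5OAE9PTwBQUFAAUVFRAFJSUgBTU1MAVFRUAFVVVQBWVlYAV1dXAFhYWABZWVkAWlpaAFtbWwBcXFwAXV1dAF5eXgBfX18AYGBgAGFhYQBiYmIAY2NjAGRkZABlZWUAZmZmAGdnZwBoaGgAaWlpAGpqagBra2sAbGxsAG1tbQBubm4Ab29vAHBwcABxcXEAcnJyAHNzcwB0dHQAdXV1AHZ2dgB3d3cAeHh4AHl5eQB6enoAe3t7AHx8fAB9fX0Afn5+AH9/fwCAgIAAgYGBAIKCggCDg4MAhISEAIWFhQCGhoYAh4eHAIiIiACJiYkAioqKAIuLiwCMjIwAjY2NAI6OjgCPj48AkJCQAJGRkQCSkpIAk5OTAJSUlACVlZUAlpaWAJeXlwCYmJgAmZmZAJqamgCbm5sAnJycAJ2dnQCenp4An5+fAKCgoAChoaEAoqKiAKOjowCkpKQApaWlAKampgCnp6cAqKioAKmpqQCqqqoAq6urAKysrACtra0Arq6uAK+vrwCwsLAAsbGxALKysgCzs7MAtLS0ALW1tQC2trYAt7e3ALi4uAC5ubkAurq6ALu7uwC8vLwAvb29AL6+vgC/v78AwMDAAMHBwQDCwsIAw8PDAMTExADFxcUAxsbGAMfHxwDIyMgAycnJAMrKygDLy8sAzMzMAM3NzQDOzs4Az8/PANDQ0ADR0dEA0tLSANPT0wDU1NQA1dXVANbW1gDX19cA2NjYANnZ2QDa2toA29vbANzc3ADd3d0A3t7eAN/f3wDg4OAA4eHhAOLi4gDj4+MA5OTkAOXl5QDm5uYA5+fnAOjo6ADp6ekA6urqAOvr6wDs7OwA7e3tAO7u7gDv7+8A8PDwAPHx8QDy8vIA8/PzAPT09AD19fUA9vb2APf39wD4+PgA+fn5APr6+gD7+/sA/Pz8AP39/QD+/v4A////AB2d0tTW2d3j56NBRlViZ2NFyNjZ297h5u3dYUdXZGxrXNTd3+Dj5urw73pIVmRub1TV4uTm6Oru9PB6R1VjbXE3vufp6+3v8/feYEdUYWxxI3be7vDy9Pf0oUVHU15pcCUyhNfx9vfqqlFBSVJdZ24qLDNajKSackg/RUxUXWZsMDEzNDg8PT1BRUpQWF9mbDU2ODo7PkBDR0xRV15kam46PD0/QUNGSk9UWmBmbHBzQEFDRUdJTVFXXWRrcnd6fEVHSEpMT1NZX2dweICFiIhKTE5QUlVaYGhyfYeQlpmXUFFTVVhbYWhxfYuYo6qsqlVXWFtdYWdve4mYqLa/wr4="/>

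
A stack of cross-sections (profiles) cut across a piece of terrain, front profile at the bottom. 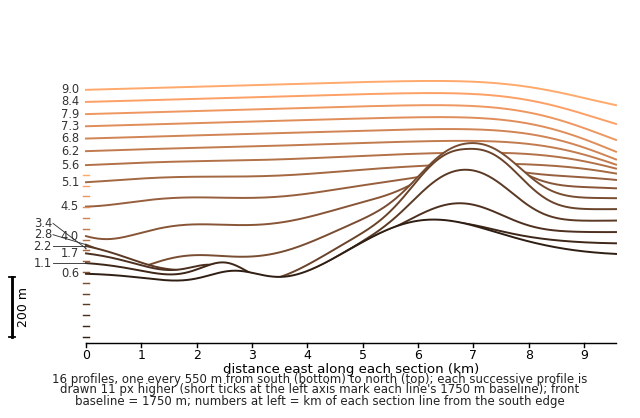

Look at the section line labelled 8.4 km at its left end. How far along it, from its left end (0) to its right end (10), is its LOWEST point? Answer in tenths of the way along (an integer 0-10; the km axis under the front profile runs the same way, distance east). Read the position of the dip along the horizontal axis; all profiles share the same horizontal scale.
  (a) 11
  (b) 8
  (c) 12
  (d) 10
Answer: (d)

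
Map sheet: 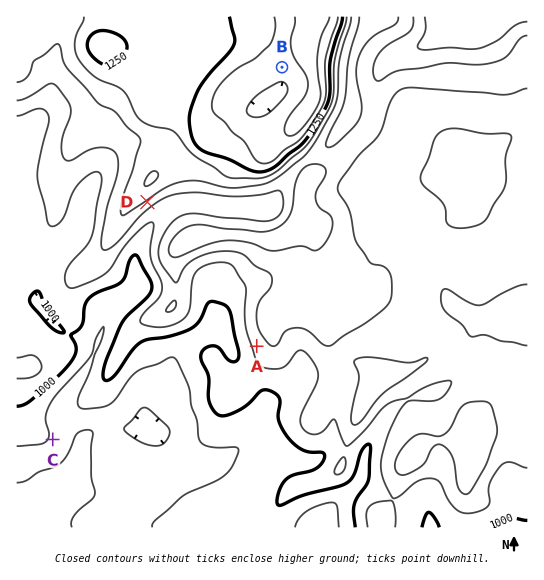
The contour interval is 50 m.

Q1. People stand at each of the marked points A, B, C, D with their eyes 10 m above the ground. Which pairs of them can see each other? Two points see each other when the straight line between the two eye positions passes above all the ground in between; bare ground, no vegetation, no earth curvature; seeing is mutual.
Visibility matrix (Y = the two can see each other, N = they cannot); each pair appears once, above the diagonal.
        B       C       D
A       N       Y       N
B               N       N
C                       Y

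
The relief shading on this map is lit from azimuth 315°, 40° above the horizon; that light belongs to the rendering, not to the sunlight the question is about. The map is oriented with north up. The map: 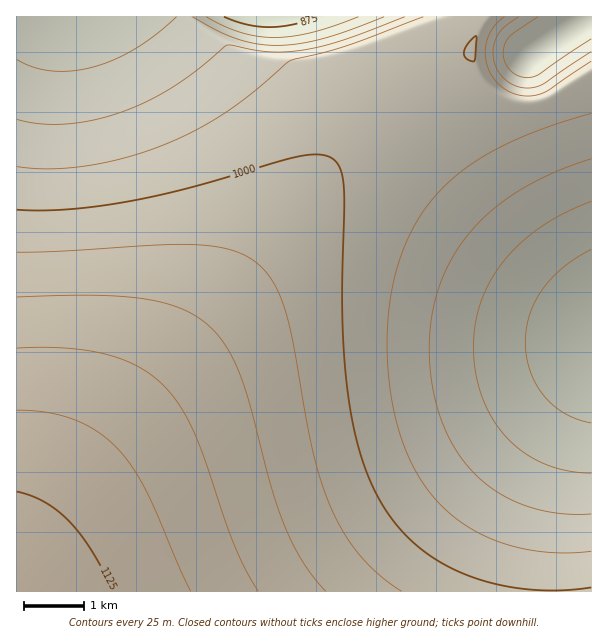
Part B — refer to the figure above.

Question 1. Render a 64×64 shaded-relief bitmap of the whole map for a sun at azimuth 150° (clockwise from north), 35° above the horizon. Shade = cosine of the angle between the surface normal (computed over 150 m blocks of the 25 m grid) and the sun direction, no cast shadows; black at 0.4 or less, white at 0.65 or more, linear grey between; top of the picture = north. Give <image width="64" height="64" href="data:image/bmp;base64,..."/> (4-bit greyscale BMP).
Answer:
<image width="64" height="64" href="data:image/bmp;base64,Qk12CAAAAAAAAHYAAAAoAAAAQAAAAEAAAAABAAQAAAAAAAAIAAATCwAAEwsAABAAAAAAAAAAAAAAABEREQAiIiIAMzMzAERERABVVVUAZmZmAHd3dwCIiIgAmZmZAKqqqgC7u7sAzMzMAN3d3QDu7u4A////AKqqqqqqqqqqqqqqqqqqqqqqqqqqqqqqmZmZmZmZmZmYqqqqqqqqqqu7uqqqqqqqqqqqqqqqqqqpmZmZmZmZmZmqqqqqqqqqu7u7u7qqqqqqqqqqqqqqqqqZmZmZmZmZmaqqqqqqqqu7u7u7u7uqqqqqqqqqqqqqqqmZmZmZmZmZqqqqqqqqq7u7u7u7u7uqqqqqqqqqqqqqqZmZmZmZmZmqqqqqqqqqu7u7u7u7u7uqqqqqqqqqqqqqmZmZmZmZmaqqqqqqqqq7u7u7u7u7u7uqqqqqqqqqqqqpmZmZmZmZqqqqqqqqqru7u7u7u7u7u7uqqqqqqqqqqqqZmZmZmZmqqqqqqqqqu7u7u7u7u7u7u7uqqqqqqqqqqqmZmZmZmaqqqqqqqqqru7u7u7u7u7u7u7qqqqqqqqqqqpmZmZmZqqqqqqqqqqu7u7u7u7u7u7u7u7qqqqqqqqqqqZmZmZmqqqqqqqqqqru7u7u7u7u7u7u7u6qqqqqqqqqqmZmZmaqqqqqqqqqqu7u7u7u7u7u7u7u7u6qqqqqqqqqpmZmZqqqqqqqqqqqru7u7u7u7u7u7u7u7uqqqqqqqqqqZmZmqqqqqqqqqqqu7u7u7u7u7u7u7u7u7qqqqqqqqqqmZmaqqqqqqqqqqqru7u7u7u7u7u7u7u7u7qqqqqqqqqpmZqqqqqqqqqqqqq7u7u7u7u7u7u7u7u7u6qqqqqqqqqZmqqqqqqqqqqqqru7u7u7u7u7u7u7u7u7uqqqqqqqqqmaqqqqqqqqqqqqq7u7u7u7u7u7u7u7u7u7uqqqqqqqqpqqqqqqqqqqqqqru7u7u7u7u7u7u7u7u7u7qqqqqqqqqqqqqqqqqqqqqqq7u7u7u7u7u7u7u7u7u7u7qqqqqqqpmqqqqqqqqqqqqqu7u7u7u7u7u7u7u7u7u7u6qqqqqqmZqqqqqqqqqqqqq7u7u7u7u7u7u7u7u7u7u7u6qqqqqZmaqqqqqqqqqqqqu7u7u7u7u7u7u7u7u7u7u7uqqqqpmZmqqqqqqqqqqqqru7u7u7u7u7u7u7u7u7u7u7uqqqmZmZmqqqqqqqqqqqu7u7u7u7u7u7u7u7u7u7u7u7uqqZmZmZqqqqqqqqqqqru7u7u7u7u7u7u7u7u7u7u7u7qpmZmZmaqqqqqqqqqqq7u7u7u7u7u7u7u7u7u7u7u7u7mZmZmZmqqqqqqqqqqru7u7u7u7u7u7u7u7u7u7u7u7uZmZmZmZmqqqqqqqqqq7u7u7u7u7u7u7u7u7u7u7u7u5mZmZmZmZqqqqqqqqqru7u7u7u7u7u7u7u7u7u7u7u7mZmZmZmZmaqqqqqqqqq7u7u7u7u7u7zMzMzMy7u7u7uZmZmZmZmZmaqqqqqqqqu7u7u7u7u7zMzMzMzMzMu7u5mZmZmZmZmZmqqqqqqqq7u7u7u7u7zMzMzMzMzMzMy7mZmZmZmZmZmZqqqqqqqqu7u7u7u7vMzMzMzMzMzMzMyZmZmZmZmZmZmaqqqqqqq7u7u7u7u8zMzMzMzMzMzMzJmZmZmZmZmZmZmqqqqqqqu7u7u7u7zMzMzMzMzMzMzMmZmZmZmZmZmZmaqqqqqqq7u7u7u7vMzMzMzMzMzMzMyZmZmZmZmZmZmZmqqqqqqqu7u7u7u8zMzMzMzMzMzMzJmZmZmZmZmZmZmZqqqqqqq7u7u7u7zMzMzMzMzMzMzMmZmZmZmZmZmZmZmaqqqqqqu7u7u7u8zMzMzMzMzMzMyZmZmZmZmZmZmZmZqqqqqqq7u7u7u7zMzMzMzMzMzMzJmZmZmZmZmZmZmZmaqqqqqqu7u7u7vMzMzMzMzMzMzMmZmZmZmZmZmZmZmZqqqqqqq7u7u7u7zMzMzMzMzMzMyZmZmZmZmZmZmZmZmaqqqqqqu7u7u7u8zMzMzMzMzMzJmZmZmZmZmZmZmZmZmqqqqqq7u7u7u7zMzMzMzMzMzMmZmZmZmZmZmZmZmZmaqqqqqqu7u7u7u8zMzMzMzMzMyZmZmZmZmZmZmZmZmZmqqqqqqru7u7u7vMzMzMzMzMzJmZmZmZmZmZmZmZmZmaqqqqqqu7u7u7u7zMzMzMzMzMmZmZmZmZmZmZmZmZmZmqqqqqqru7u7u7u8zMzMzMzMyZmZmZmZmZmZmZmZmZmZqqqqqqq7u7u7u7vMzMzMzMzJmZmZmZmZmZmZmZmZmZmqqqqqqqu7u7u7u7zMzMzMzMmZmZmZmZmZmZmZmZmZmZqqqqqqqru7u7u7u7zMzMzMyZmZmZmZmZmZmZmZmZmZmqqqqqqqq7u7u7u7u7u8zMzJmZmZmZmZmZmZmZmZmZmZqqqqqqqqu7u7u7u6iIm8zMqZmZmZmZmZmZmZmZmZmZmaqqqqqqqru7u7u5dUM2m8yqmZmZmZmZmZmZmZmZmZmZmqqqqqqqqru7u6hlQyJHq6qpmZmZmZmZmZmZmZmZmZmaqqqqqqqqq7u7qYdlQyJYqqqZmZmZmZmZmZmZmZmIiJmaqqqqqqqqq7y7qYdkMhOqqqmZmZmZmZmZmZmYZVRERWeJqqqqqqqqvd3LqYZUMqqqqqmZmZmZmZmZl2UyIREBEjV4mqqqqqq9/+3LmHZTqqqqqpmZmZmZmZh1QzMyIiEQABNXmaqqqq3//+y6mGWqqqqqqpmZmZmZhlRERVVEQzIhAAE2iaqqrP///ty5h6qqqqqqqZmZmZqFRFVVVlVVQzIRAAJHmqqq////7cuY"/>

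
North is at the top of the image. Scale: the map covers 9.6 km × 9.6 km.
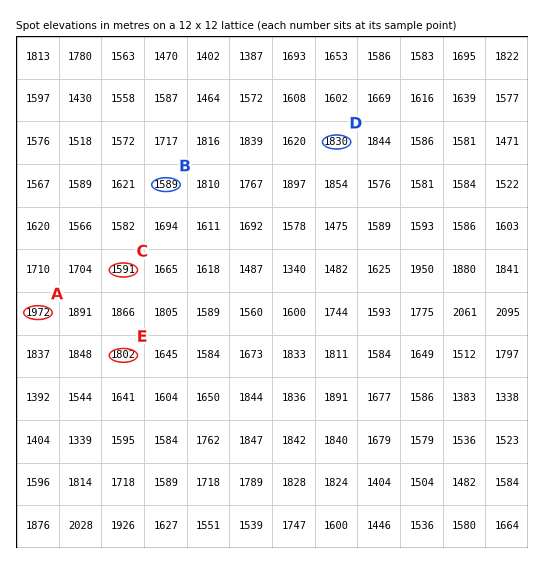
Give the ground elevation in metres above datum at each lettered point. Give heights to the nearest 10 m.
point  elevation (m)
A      1970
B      1590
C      1590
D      1830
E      1800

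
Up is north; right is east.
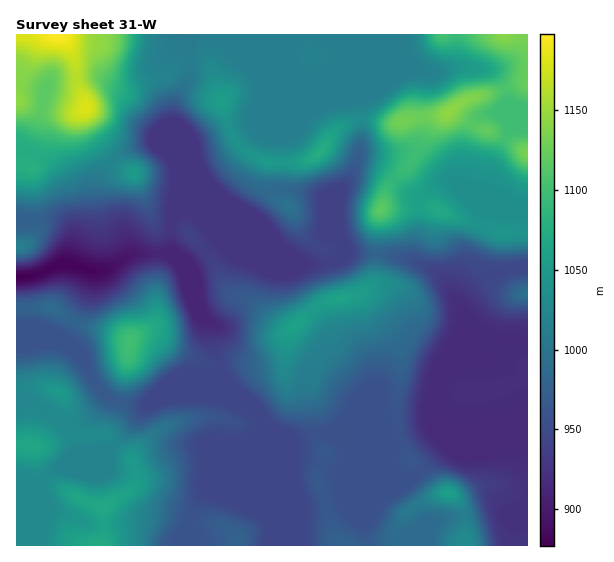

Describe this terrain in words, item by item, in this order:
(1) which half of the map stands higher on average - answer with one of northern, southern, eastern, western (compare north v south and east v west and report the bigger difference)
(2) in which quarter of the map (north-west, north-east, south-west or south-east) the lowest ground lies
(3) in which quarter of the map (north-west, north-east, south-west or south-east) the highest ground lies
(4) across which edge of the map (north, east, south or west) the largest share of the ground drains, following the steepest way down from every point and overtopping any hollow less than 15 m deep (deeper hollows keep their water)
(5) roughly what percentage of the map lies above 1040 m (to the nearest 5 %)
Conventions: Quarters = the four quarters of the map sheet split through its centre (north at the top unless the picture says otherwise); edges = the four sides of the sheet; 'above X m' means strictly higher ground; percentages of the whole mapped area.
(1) On average the northern half of the map is the higher ground.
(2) The lowest ground is in the north-west quarter.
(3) Look to the north-west quarter for the highest ground.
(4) The largest share of the runoff leaves by the western edge.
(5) About 20 % of the map lies above 1040 m.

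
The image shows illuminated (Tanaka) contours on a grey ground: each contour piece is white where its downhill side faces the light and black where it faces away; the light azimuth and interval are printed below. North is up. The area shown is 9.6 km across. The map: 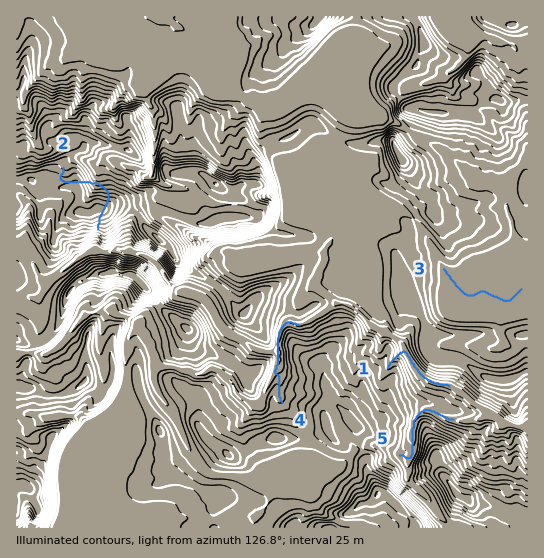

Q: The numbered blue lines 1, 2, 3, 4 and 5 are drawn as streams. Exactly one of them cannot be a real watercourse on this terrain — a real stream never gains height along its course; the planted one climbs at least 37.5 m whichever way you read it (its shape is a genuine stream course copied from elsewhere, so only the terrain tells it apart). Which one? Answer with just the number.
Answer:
2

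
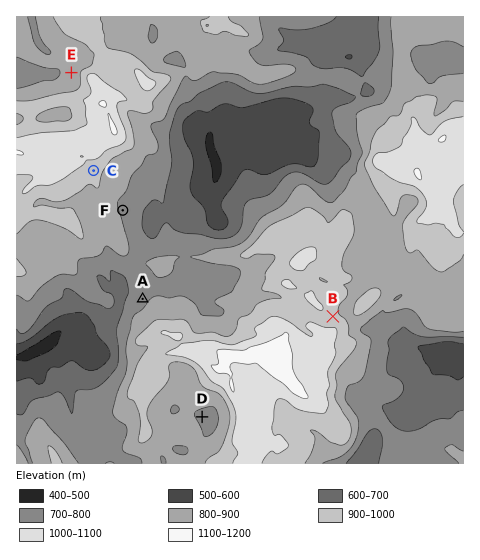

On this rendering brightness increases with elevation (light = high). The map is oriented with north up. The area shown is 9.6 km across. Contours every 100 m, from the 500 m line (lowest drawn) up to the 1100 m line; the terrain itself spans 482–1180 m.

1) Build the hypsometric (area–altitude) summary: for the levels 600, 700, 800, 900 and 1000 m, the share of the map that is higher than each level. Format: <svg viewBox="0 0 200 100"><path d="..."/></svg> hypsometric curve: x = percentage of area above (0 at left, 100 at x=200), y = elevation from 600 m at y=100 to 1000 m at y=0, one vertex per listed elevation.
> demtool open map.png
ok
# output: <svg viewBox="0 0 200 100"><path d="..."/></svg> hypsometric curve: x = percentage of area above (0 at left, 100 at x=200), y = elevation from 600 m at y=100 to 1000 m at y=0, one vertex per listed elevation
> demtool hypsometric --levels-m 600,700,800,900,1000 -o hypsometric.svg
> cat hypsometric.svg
<svg viewBox="0 0 200 100"><path d="M185 100l-26-25-42-25-57-25-35-25"/></svg>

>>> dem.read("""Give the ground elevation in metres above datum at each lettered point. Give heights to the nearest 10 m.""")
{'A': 750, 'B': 960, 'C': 950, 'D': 790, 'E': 830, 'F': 780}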